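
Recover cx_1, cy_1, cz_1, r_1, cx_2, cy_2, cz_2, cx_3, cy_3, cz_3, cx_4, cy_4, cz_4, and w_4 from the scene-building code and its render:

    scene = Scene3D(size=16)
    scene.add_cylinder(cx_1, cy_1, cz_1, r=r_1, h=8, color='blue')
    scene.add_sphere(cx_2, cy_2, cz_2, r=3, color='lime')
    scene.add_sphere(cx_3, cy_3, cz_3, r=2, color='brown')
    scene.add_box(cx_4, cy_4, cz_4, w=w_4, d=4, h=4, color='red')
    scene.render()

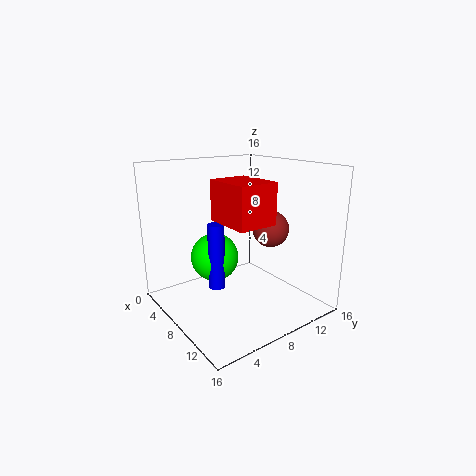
cx_1 = 5; cy_1 = 7; cz_1 = 1; r_1 = 1; cx_2 = 3; cy_2 = 8; cz_2 = 4; cx_3 = 10; cy_3 = 11; cz_3 = 9; cx_4 = 9; cy_4 = 4; cz_4 = 11; w_4 = 5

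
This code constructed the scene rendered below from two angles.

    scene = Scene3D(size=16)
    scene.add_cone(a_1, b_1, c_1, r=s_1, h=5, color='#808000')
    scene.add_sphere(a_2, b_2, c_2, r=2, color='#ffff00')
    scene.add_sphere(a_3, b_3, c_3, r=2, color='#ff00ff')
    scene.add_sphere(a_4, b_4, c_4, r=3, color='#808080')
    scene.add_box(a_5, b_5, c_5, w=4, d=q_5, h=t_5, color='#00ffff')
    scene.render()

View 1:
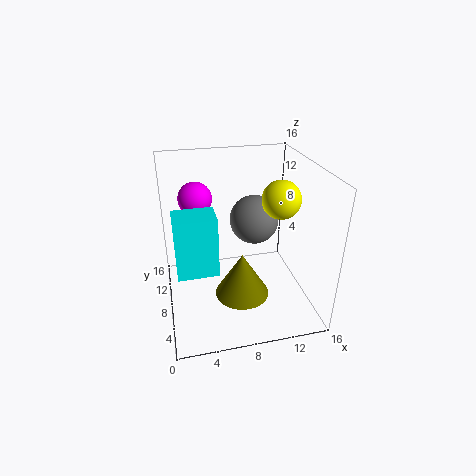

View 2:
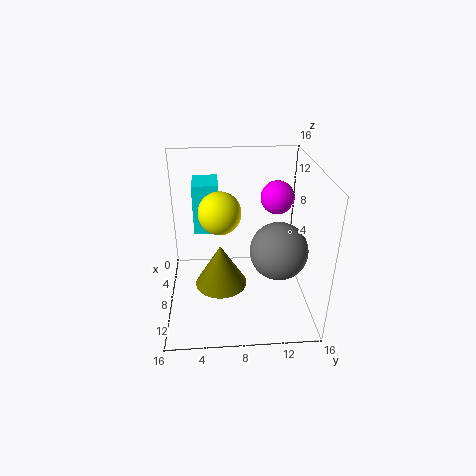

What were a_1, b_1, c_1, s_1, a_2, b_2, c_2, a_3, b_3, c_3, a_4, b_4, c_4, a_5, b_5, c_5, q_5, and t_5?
a_1 = 8; b_1 = 6; c_1 = 2; s_1 = 3; a_2 = 12; b_2 = 6; c_2 = 13; a_3 = 4; b_3 = 13; c_3 = 11; a_4 = 11; b_4 = 12; c_4 = 8; a_5 = 1; b_5 = 3; c_5 = 7; q_5 = 3; t_5 = 6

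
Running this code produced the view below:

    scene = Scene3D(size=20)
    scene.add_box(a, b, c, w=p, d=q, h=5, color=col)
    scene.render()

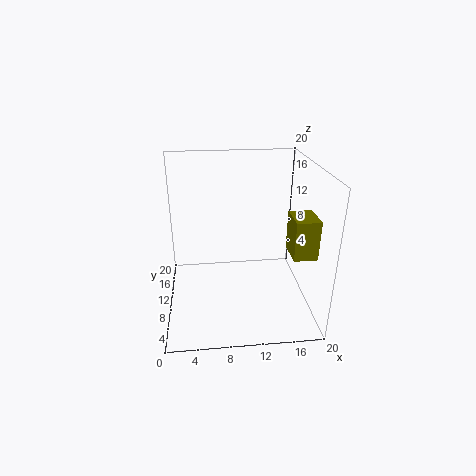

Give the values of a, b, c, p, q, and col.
a = 16; b = 3; c = 10; p = 3; q = 4; col = 'olive'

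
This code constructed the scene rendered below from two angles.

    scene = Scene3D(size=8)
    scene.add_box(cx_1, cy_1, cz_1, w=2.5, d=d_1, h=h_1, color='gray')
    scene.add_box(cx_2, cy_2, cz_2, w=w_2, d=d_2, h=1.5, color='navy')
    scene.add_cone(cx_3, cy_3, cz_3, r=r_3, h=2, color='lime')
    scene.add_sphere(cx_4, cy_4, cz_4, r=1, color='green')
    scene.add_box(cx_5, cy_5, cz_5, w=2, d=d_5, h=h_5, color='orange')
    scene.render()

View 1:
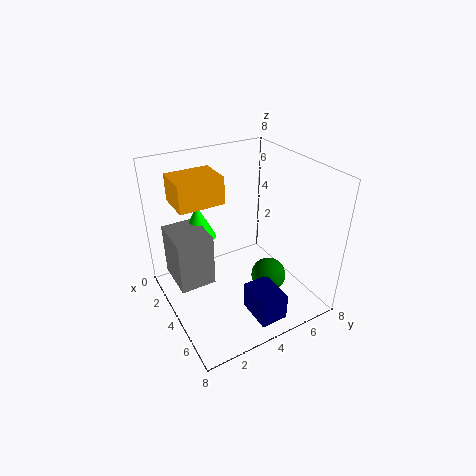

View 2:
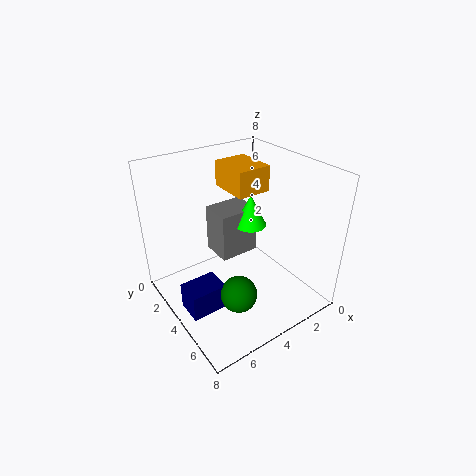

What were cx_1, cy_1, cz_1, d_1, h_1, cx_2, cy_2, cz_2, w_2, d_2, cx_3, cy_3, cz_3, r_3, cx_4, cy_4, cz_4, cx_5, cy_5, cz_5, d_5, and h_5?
cx_1 = 1.5, cy_1 = 0.5, cz_1 = 1.5, d_1 = 2, h_1 = 3, cx_2 = 5.5, cy_2 = 3.5, cz_2 = 0.5, w_2 = 2, d_2 = 1.5, cx_3 = 2, cy_3 = 2.5, cz_3 = 3.5, r_3 = 1, cx_4 = 5, cy_4 = 5.5, cz_4 = 1.5, cx_5 = 1.5, cy_5 = 1, cz_5 = 6, d_5 = 2.5, h_5 = 1.5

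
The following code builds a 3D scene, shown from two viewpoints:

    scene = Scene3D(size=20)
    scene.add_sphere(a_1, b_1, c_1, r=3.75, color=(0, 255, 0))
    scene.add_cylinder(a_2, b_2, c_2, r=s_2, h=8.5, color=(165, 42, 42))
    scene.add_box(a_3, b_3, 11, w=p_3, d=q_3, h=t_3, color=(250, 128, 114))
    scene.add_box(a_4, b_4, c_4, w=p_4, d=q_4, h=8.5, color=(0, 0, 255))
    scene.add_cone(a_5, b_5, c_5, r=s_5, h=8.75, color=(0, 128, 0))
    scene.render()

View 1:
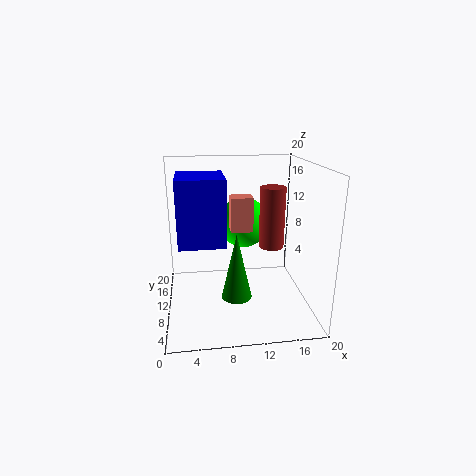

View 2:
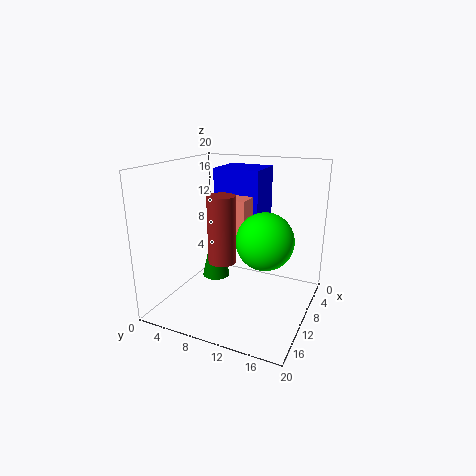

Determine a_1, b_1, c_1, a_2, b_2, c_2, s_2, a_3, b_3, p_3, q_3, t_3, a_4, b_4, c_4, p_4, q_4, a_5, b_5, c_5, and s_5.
a_1 = 11.5, b_1 = 14.5, c_1 = 10.75, a_2 = 14.75, b_2 = 10, c_2 = 8.5, s_2 = 1.75, a_3 = 9, b_3 = 9.25, p_3 = 3, q_3 = 2.5, t_3 = 4.75, a_4 = 2, b_4 = 5.25, c_4 = 10.5, p_4 = 6, q_4 = 6.75, a_5 = 9.25, b_5 = 6, c_5 = 3.25, s_5 = 2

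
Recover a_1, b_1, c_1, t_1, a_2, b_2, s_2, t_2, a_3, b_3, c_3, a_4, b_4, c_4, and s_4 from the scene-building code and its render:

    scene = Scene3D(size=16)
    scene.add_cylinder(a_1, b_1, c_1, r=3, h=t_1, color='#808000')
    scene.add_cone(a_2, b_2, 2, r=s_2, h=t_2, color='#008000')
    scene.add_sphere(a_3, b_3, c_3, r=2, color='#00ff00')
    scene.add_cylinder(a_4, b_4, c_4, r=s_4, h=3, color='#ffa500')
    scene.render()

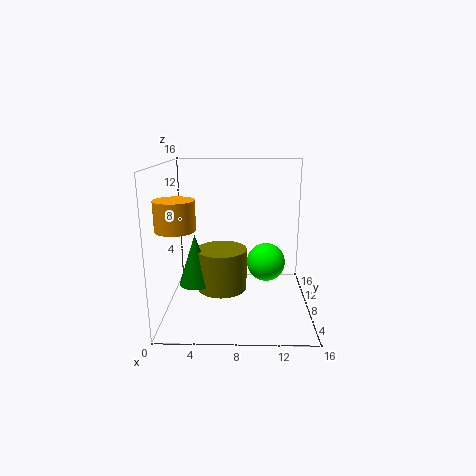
a_1 = 6, b_1 = 10, c_1 = 1, t_1 = 5, a_2 = 3, b_2 = 9, s_2 = 2, t_2 = 6, a_3 = 11, b_3 = 6, c_3 = 6, a_4 = 2, b_4 = 4, c_4 = 10, s_4 = 2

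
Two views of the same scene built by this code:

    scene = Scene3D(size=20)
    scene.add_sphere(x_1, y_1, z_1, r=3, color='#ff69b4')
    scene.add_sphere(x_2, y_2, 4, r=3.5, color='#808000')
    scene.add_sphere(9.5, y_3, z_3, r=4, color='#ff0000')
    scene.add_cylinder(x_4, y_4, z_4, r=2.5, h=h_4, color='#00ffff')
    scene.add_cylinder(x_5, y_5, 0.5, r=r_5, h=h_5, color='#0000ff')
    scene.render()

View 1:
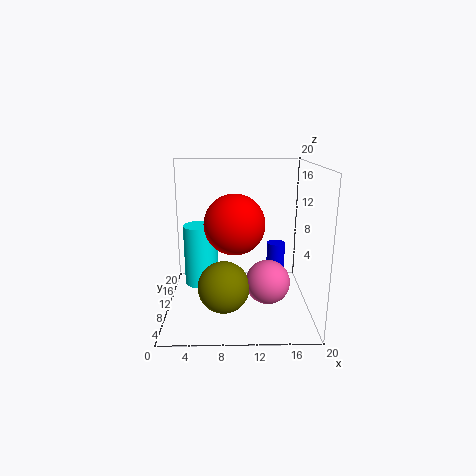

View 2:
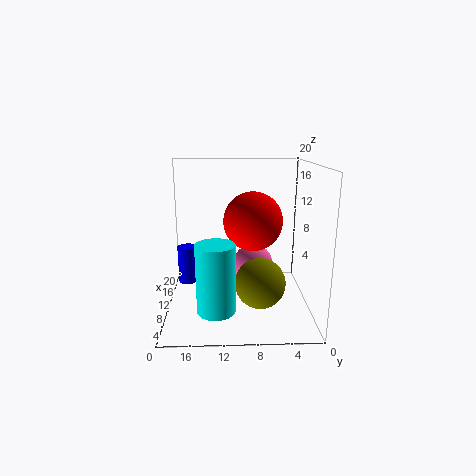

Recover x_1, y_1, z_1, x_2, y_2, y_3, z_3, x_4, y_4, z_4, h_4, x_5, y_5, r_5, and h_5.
x_1 = 14
y_1 = 7.5
z_1 = 4.5
x_2 = 8
y_2 = 7
y_3 = 8
z_3 = 12.5
x_4 = 4.5
y_4 = 13
z_4 = 2
h_4 = 9
x_5 = 16.5
y_5 = 18
r_5 = 1.5
h_5 = 6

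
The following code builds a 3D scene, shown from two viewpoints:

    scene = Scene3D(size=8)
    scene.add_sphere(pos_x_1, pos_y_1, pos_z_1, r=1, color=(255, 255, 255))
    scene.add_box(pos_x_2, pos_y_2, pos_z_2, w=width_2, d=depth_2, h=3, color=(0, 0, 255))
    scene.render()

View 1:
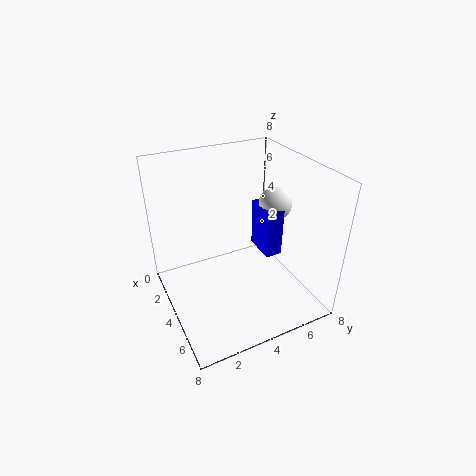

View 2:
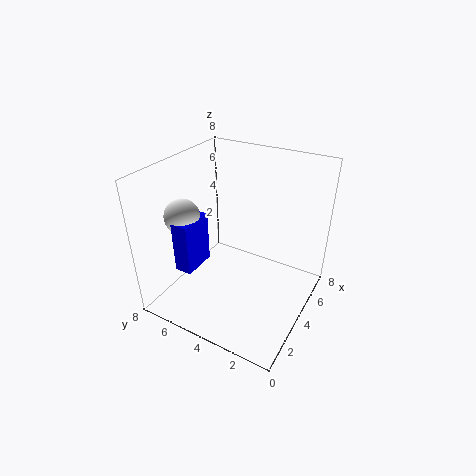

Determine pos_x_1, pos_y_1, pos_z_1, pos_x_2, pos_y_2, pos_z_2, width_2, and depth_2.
pos_x_1 = 3
pos_y_1 = 7
pos_z_1 = 5
pos_x_2 = 2
pos_y_2 = 6
pos_z_2 = 2
width_2 = 2
depth_2 = 1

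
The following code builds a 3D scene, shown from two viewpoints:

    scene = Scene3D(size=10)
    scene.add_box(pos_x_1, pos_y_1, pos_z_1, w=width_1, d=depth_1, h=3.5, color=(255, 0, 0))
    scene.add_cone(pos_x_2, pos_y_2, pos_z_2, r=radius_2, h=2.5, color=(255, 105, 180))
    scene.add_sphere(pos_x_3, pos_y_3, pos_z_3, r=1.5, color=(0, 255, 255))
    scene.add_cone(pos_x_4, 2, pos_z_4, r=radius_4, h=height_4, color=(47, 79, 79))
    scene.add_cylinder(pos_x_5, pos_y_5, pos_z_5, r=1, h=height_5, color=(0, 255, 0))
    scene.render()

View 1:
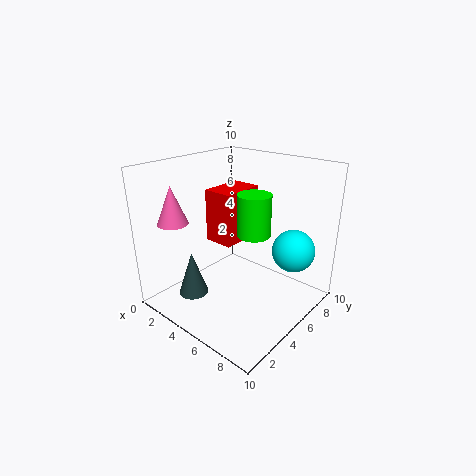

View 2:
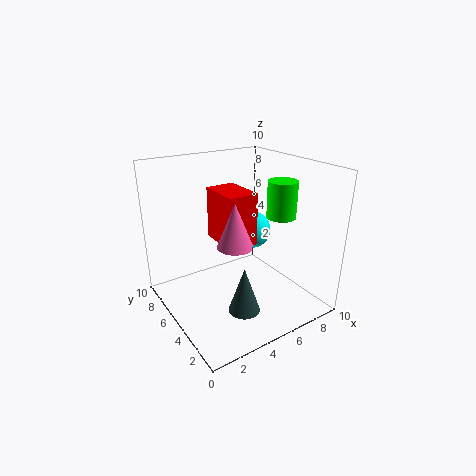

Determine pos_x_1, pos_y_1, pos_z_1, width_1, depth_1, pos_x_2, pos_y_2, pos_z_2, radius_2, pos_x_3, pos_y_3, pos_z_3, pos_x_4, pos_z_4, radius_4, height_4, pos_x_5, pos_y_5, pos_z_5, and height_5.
pos_x_1 = 3.5; pos_y_1 = 3.5; pos_z_1 = 5; width_1 = 2; depth_1 = 3; pos_x_2 = 2.5; pos_y_2 = 1.5; pos_z_2 = 6.5; radius_2 = 1; pos_x_3 = 8; pos_y_3 = 7.5; pos_z_3 = 4; pos_x_4 = 3.5; pos_z_4 = 1.5; radius_4 = 1; height_4 = 3; pos_x_5 = 7.5; pos_y_5 = 3.5; pos_z_5 = 6.5; height_5 = 2.5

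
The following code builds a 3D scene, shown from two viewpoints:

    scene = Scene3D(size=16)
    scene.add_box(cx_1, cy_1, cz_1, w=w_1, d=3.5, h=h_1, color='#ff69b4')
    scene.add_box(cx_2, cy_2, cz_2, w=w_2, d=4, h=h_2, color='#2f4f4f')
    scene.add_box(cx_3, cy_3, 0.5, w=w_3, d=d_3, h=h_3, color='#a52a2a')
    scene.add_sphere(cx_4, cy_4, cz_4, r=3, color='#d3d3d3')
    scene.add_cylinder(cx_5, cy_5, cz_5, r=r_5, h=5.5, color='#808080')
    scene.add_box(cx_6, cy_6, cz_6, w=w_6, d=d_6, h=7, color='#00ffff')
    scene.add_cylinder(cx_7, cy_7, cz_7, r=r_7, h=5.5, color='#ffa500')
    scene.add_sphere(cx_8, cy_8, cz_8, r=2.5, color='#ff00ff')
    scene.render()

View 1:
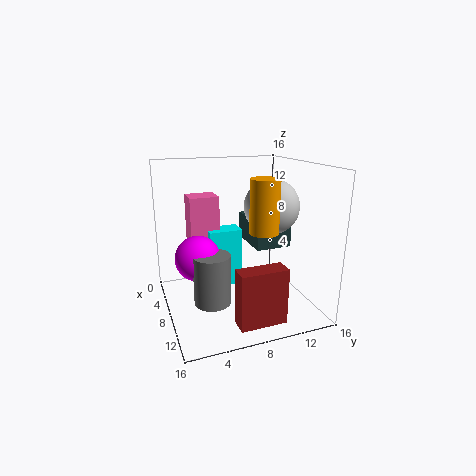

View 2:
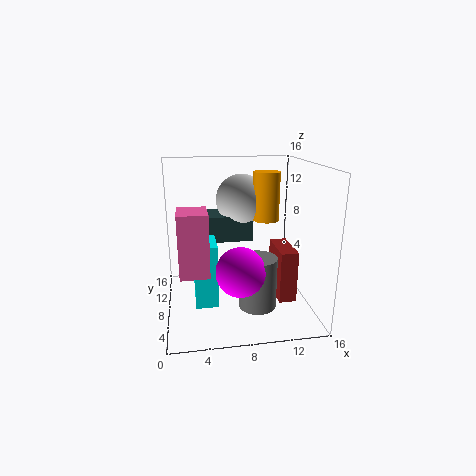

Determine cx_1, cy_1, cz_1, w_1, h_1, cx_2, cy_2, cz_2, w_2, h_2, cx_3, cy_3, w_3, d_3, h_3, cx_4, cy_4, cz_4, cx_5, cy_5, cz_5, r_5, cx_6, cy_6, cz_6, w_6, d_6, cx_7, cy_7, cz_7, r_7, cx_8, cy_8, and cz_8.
cx_1 = 1.5
cy_1 = 3.5
cz_1 = 5.5
w_1 = 3
h_1 = 6.5
cx_2 = 4.5
cy_2 = 9.5
cz_2 = 7
w_2 = 5.5
h_2 = 3
cx_3 = 12.5
cy_3 = 6
w_3 = 2
d_3 = 5
h_3 = 6
cx_4 = 9
cy_4 = 11.5
cz_4 = 11.5
cx_5 = 9.5
cy_5 = 4.5
cz_5 = 1.5
r_5 = 2
cx_6 = 3
cy_6 = 5.5
cz_6 = 1
w_6 = 2.5
d_6 = 4
cx_7 = 11.5
cy_7 = 9.5
cz_7 = 9.5
r_7 = 1.5
cx_8 = 7.5
cy_8 = 3.5
cz_8 = 6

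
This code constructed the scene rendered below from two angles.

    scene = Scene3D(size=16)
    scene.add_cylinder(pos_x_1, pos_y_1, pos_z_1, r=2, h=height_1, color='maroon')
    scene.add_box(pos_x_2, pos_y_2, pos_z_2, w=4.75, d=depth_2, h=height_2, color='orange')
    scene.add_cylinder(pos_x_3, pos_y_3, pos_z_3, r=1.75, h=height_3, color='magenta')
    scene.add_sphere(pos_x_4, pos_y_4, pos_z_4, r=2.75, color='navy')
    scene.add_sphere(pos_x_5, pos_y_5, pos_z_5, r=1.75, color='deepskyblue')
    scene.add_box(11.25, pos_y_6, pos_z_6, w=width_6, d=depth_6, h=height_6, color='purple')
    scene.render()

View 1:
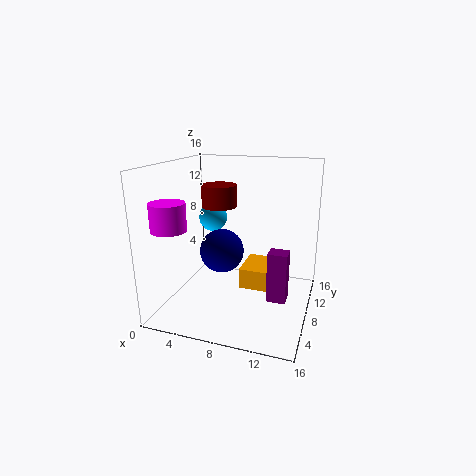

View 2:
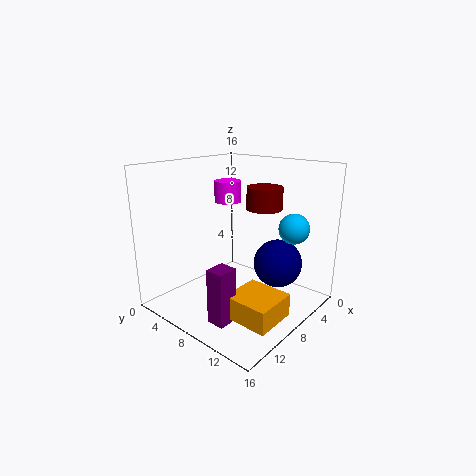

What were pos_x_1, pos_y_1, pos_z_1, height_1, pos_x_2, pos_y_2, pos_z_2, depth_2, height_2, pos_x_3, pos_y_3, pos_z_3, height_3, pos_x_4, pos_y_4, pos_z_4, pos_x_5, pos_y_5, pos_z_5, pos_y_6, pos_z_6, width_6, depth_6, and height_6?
pos_x_1 = 5.25, pos_y_1 = 9.5, pos_z_1 = 11, height_1 = 2.5, pos_x_2 = 7.5, pos_y_2 = 9.75, pos_z_2 = 0.75, depth_2 = 5, height_2 = 2.5, pos_x_3 = 3, pos_y_3 = 2, pos_z_3 = 10.25, height_3 = 2.75, pos_x_4 = 4.75, pos_y_4 = 11.25, pos_z_4 = 4.75, pos_x_5 = 3.25, pos_y_5 = 12.25, pos_z_5 = 8.75, pos_y_6 = 8.5, pos_z_6 = 0.25, width_6 = 2.25, depth_6 = 2, height_6 = 6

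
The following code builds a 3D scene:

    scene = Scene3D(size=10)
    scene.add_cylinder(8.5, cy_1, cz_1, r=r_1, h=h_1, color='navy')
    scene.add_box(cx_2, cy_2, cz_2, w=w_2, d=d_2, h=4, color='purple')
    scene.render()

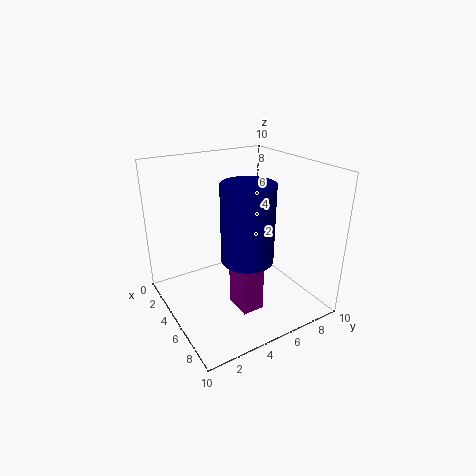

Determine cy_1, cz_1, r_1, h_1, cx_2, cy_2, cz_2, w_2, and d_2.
cy_1 = 3.5, cz_1 = 5.5, r_1 = 1.5, h_1 = 4.5, cx_2 = 5.5, cy_2 = 4, cz_2 = 0.5, w_2 = 2, d_2 = 1.5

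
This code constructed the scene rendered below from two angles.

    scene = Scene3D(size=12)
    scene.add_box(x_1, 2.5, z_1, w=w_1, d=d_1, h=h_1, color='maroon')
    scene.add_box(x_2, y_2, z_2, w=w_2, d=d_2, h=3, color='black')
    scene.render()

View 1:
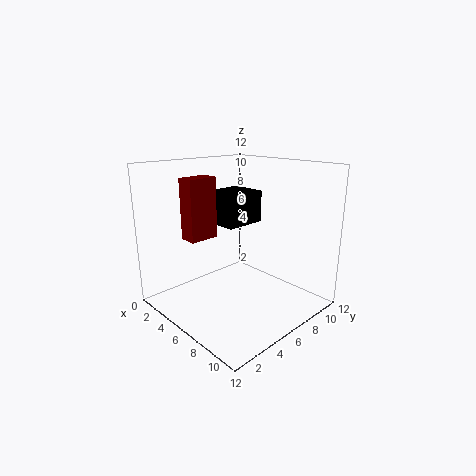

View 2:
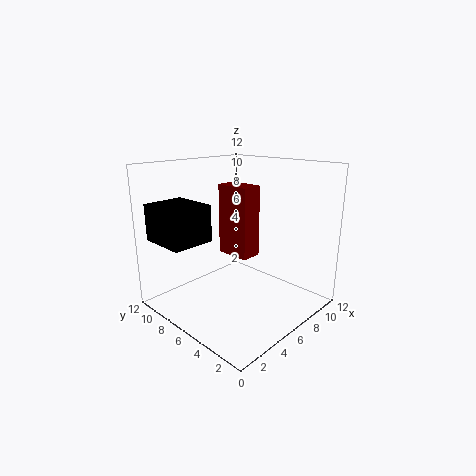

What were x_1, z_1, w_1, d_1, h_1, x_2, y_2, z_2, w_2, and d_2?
x_1 = 3
z_1 = 6
w_1 = 1.5
d_1 = 2.5
h_1 = 5
x_2 = 0.5
y_2 = 7
z_2 = 6
w_2 = 3.5
d_2 = 4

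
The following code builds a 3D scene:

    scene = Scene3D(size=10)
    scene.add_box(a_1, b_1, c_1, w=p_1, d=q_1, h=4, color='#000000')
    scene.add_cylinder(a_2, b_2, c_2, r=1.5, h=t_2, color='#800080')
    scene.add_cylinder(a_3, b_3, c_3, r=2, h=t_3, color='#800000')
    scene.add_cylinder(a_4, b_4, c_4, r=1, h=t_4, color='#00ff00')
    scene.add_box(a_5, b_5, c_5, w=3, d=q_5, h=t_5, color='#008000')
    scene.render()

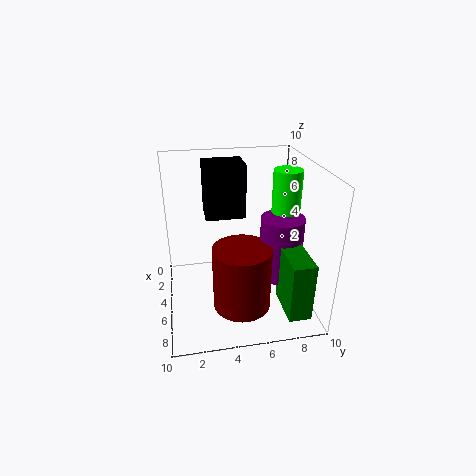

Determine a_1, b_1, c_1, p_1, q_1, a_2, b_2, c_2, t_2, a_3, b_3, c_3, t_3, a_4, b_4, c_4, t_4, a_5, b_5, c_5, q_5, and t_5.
a_1 = 0.5
b_1 = 3
c_1 = 5.5
p_1 = 2.5
q_1 = 3
a_2 = 5.5
b_2 = 8
c_2 = 2
t_2 = 4.5
a_3 = 6.5
b_3 = 5
c_3 = 0.5
t_3 = 4.5
a_4 = 4.5
b_4 = 8.5
c_4 = 6
t_4 = 3.5
a_5 = 6.5
b_5 = 7.5
c_5 = 1
q_5 = 1.5
t_5 = 4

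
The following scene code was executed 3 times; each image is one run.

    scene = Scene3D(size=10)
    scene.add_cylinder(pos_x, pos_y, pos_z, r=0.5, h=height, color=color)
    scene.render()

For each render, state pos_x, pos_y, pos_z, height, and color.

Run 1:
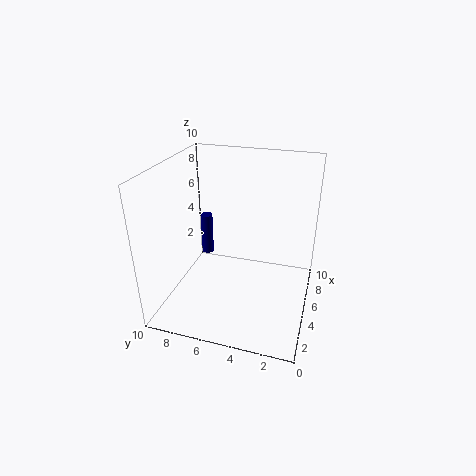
pos_x = 9; pos_y = 9; pos_z = 1; height = 3.5; color = 'navy'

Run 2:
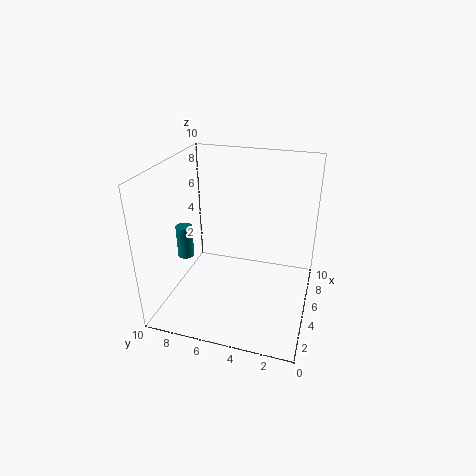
pos_x = 2; pos_y = 7.5; pos_z = 5; height = 2; color = 'teal'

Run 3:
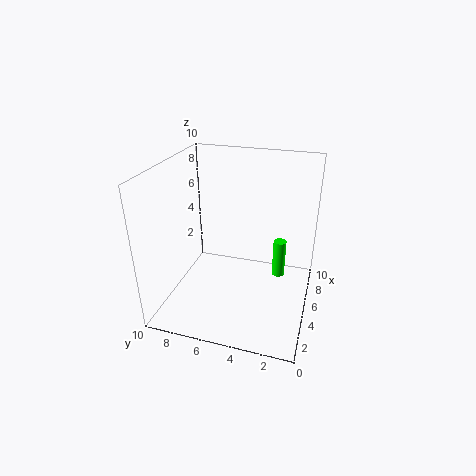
pos_x = 8; pos_y = 2.5; pos_z = 0.5; height = 3; color = 'lime'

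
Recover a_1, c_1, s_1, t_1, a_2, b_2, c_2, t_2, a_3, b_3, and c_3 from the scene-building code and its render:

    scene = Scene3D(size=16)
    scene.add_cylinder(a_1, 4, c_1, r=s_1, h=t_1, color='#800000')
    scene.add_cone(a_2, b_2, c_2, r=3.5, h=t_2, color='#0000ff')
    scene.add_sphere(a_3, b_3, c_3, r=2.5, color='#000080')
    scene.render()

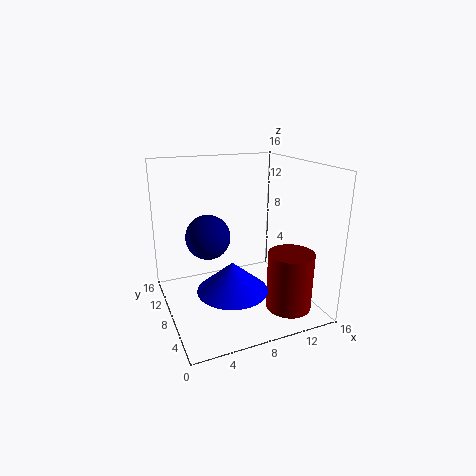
a_1 = 12.5
c_1 = 0.5
s_1 = 2.5
t_1 = 6.5
a_2 = 5.5
b_2 = 3.5
c_2 = 4.5
t_2 = 3
a_3 = 5
b_3 = 9.5
c_3 = 8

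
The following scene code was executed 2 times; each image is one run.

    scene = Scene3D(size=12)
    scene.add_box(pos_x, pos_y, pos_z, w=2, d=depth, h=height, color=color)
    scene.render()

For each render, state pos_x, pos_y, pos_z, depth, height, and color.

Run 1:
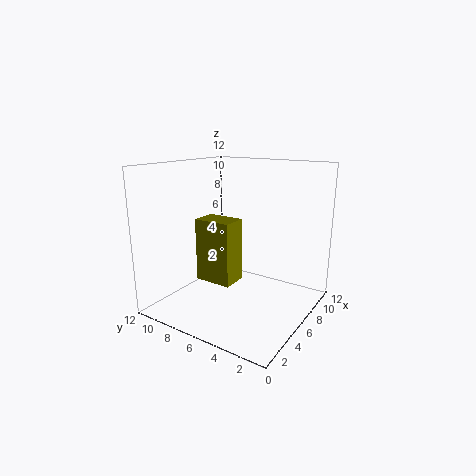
pos_x = 3, pos_y = 5, pos_z = 3, depth = 3, height = 5, color = 'olive'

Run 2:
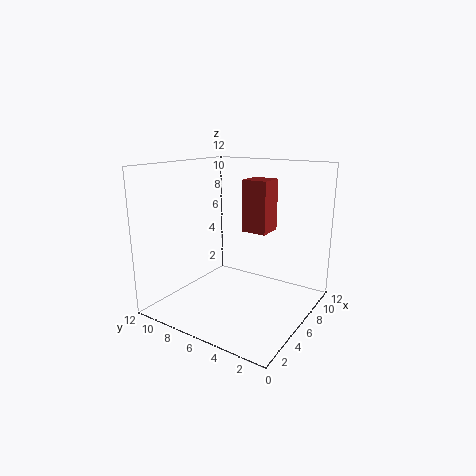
pos_x = 5, pos_y = 3, pos_z = 7, depth = 2, height = 4, color = 'brown'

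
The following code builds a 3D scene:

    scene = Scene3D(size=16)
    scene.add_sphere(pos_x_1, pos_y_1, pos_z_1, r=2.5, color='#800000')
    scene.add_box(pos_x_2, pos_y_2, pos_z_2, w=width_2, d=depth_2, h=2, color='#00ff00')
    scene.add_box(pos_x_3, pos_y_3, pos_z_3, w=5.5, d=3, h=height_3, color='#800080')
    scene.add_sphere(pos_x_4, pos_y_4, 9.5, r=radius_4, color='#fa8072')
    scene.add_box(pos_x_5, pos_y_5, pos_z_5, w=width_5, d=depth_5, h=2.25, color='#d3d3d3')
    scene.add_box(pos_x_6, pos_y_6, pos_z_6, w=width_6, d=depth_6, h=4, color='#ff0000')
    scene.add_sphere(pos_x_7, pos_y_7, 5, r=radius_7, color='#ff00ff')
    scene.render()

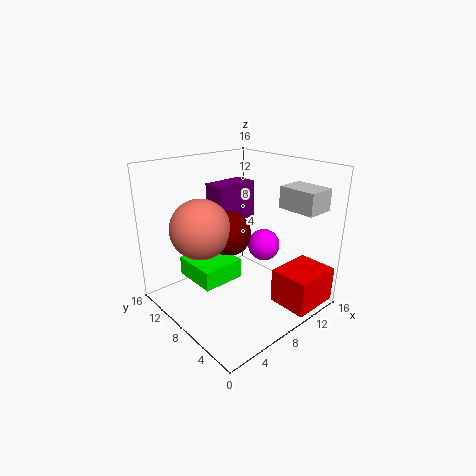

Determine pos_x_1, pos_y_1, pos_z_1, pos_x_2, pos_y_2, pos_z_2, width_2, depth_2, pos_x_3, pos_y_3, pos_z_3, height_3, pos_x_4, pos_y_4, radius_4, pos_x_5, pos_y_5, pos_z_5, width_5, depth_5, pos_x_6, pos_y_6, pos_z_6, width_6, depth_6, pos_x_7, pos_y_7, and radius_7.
pos_x_1 = 7.25; pos_y_1 = 8.75; pos_z_1 = 8.5; pos_x_2 = 2; pos_y_2 = 5.75; pos_z_2 = 4.75; width_2 = 4.5; depth_2 = 4.75; pos_x_3 = 9.25; pos_y_3 = 12.5; pos_z_3 = 7.75; height_3 = 4.75; pos_x_4 = 4.25; pos_y_4 = 9.75; radius_4 = 3.25; pos_x_5 = 10.25; pos_y_5 = 0.25; pos_z_5 = 12; width_5 = 3; depth_5 = 4; pos_x_6 = 10.25; pos_y_6 = 0.25; pos_z_6 = 0.5; width_6 = 5.5; depth_6 = 4.5; pos_x_7 = 13.5; pos_y_7 = 9.25; radius_7 = 2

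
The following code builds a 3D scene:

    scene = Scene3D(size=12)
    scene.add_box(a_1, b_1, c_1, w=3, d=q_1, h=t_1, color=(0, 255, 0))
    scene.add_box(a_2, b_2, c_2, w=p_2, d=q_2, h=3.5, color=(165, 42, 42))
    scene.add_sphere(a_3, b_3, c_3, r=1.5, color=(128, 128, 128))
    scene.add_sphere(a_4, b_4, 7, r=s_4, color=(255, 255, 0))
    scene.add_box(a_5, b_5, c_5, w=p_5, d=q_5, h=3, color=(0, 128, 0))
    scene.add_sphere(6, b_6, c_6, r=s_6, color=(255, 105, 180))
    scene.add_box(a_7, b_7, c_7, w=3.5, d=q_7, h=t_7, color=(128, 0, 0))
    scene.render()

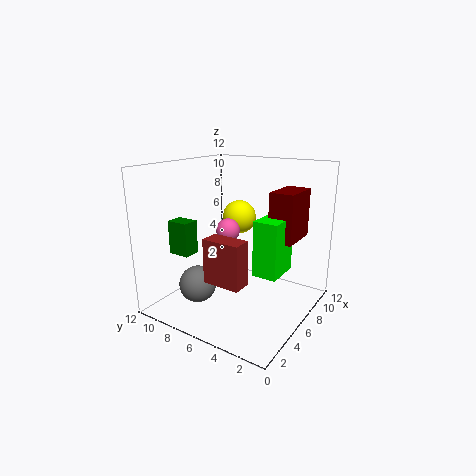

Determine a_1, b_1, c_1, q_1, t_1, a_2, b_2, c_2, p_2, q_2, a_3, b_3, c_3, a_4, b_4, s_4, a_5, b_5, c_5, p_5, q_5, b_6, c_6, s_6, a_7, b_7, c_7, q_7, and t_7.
a_1 = 5; b_1 = 2; c_1 = 3.5; q_1 = 2; t_1 = 4.5; a_2 = 2; b_2 = 3.5; c_2 = 3.5; p_2 = 1.5; q_2 = 3; a_3 = 3; b_3 = 8; c_3 = 2.5; a_4 = 8.5; b_4 = 7.5; s_4 = 1.5; a_5 = 4; b_5 = 10; c_5 = 4; p_5 = 1.5; q_5 = 2; b_6 = 7; c_6 = 6.5; s_6 = 1; a_7 = 6.5; b_7 = 1.5; c_7 = 6; q_7 = 2; t_7 = 4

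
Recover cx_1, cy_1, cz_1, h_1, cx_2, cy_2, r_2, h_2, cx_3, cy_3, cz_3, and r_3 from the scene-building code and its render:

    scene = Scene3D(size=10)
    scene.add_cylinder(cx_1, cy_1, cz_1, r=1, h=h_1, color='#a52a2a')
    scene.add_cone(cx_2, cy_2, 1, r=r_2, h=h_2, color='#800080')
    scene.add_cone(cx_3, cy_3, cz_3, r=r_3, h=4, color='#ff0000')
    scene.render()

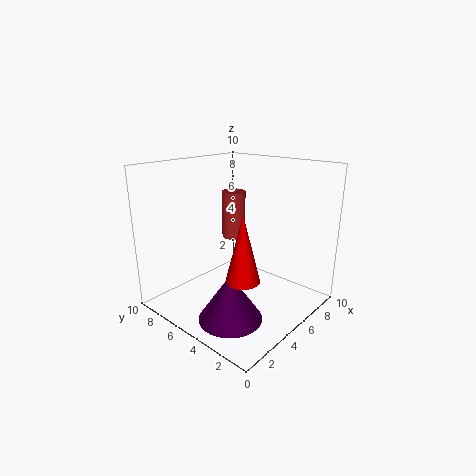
cx_1 = 9
cy_1 = 9
cz_1 = 3
h_1 = 4
cx_2 = 2
cy_2 = 3
r_2 = 2
h_2 = 3
cx_3 = 2
cy_3 = 2
cz_3 = 4
r_3 = 1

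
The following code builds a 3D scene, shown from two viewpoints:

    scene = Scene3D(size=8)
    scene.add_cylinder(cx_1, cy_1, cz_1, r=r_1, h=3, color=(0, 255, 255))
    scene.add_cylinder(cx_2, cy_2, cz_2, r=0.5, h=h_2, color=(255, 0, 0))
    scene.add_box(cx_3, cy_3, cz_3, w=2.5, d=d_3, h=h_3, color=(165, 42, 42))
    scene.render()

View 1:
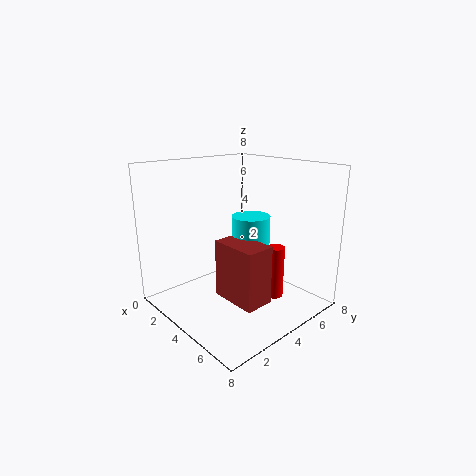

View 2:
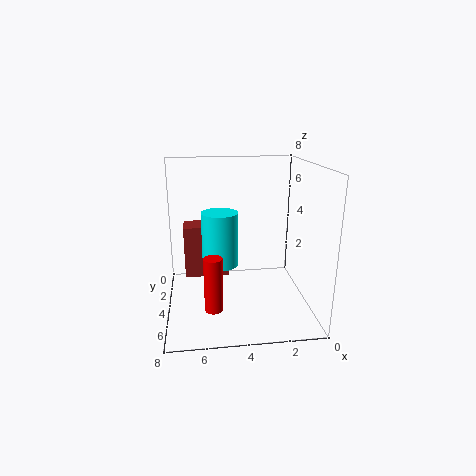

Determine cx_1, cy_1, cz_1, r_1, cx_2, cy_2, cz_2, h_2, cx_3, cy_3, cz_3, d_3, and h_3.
cx_1 = 5; cy_1 = 4; cz_1 = 2.5; r_1 = 1; cx_2 = 5.5; cy_2 = 5.5; cz_2 = 0.5; h_2 = 3; cx_3 = 4.5; cy_3 = 2; cz_3 = 1.5; d_3 = 1.5; h_3 = 3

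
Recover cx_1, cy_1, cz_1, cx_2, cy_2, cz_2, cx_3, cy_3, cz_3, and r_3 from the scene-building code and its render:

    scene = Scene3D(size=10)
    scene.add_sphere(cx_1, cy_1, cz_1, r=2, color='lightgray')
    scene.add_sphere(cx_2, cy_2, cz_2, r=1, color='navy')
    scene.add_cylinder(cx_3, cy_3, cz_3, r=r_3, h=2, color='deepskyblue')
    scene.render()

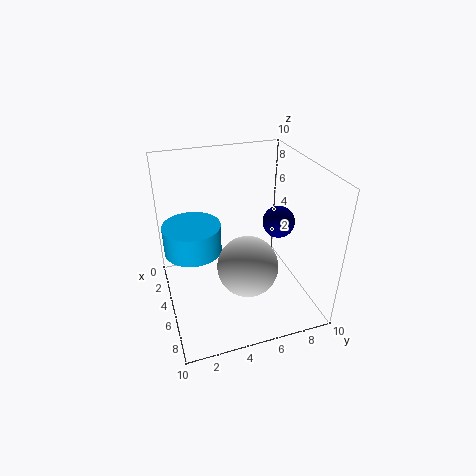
cx_1 = 7; cy_1 = 5; cz_1 = 4; cx_2 = 7; cy_2 = 7; cz_2 = 7; cx_3 = 4; cy_3 = 2; cz_3 = 4; r_3 = 2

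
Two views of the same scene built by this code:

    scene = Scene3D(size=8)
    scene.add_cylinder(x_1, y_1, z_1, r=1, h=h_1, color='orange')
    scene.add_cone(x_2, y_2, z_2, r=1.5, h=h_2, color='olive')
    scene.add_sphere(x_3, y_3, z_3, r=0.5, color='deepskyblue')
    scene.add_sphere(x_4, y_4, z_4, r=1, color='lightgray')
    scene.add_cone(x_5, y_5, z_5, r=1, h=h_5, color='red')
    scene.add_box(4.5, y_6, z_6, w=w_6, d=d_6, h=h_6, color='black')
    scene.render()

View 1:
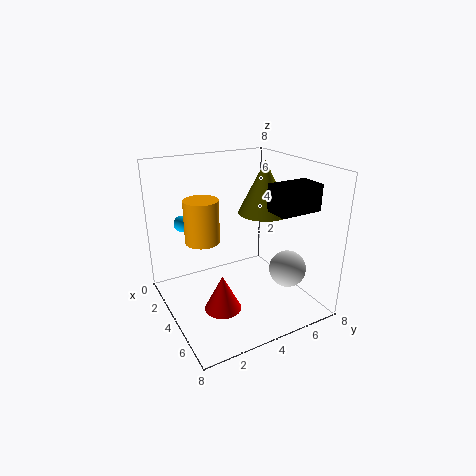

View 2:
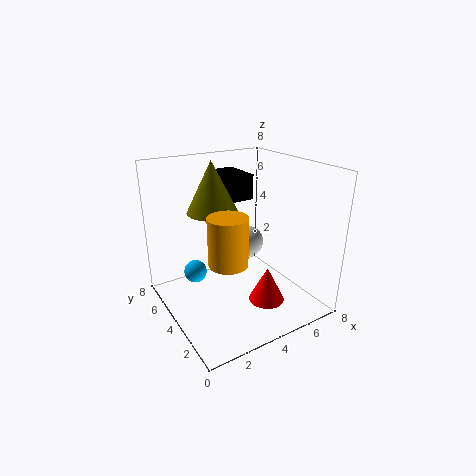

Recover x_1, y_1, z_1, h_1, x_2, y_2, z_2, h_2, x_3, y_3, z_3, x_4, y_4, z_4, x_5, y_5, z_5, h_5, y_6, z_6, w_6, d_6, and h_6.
x_1 = 2.5, y_1 = 2.5, z_1 = 3.5, h_1 = 2.5, x_2 = 3.5, y_2 = 6, z_2 = 5, h_2 = 3, x_3 = 0.5, y_3 = 2, z_3 = 4, x_4 = 6, y_4 = 6, z_4 = 2.5, x_5 = 5, y_5 = 2.5, z_5 = 0.5, h_5 = 2, y_6 = 5.5, z_6 = 5.5, w_6 = 1.5, d_6 = 2.5, h_6 = 1.5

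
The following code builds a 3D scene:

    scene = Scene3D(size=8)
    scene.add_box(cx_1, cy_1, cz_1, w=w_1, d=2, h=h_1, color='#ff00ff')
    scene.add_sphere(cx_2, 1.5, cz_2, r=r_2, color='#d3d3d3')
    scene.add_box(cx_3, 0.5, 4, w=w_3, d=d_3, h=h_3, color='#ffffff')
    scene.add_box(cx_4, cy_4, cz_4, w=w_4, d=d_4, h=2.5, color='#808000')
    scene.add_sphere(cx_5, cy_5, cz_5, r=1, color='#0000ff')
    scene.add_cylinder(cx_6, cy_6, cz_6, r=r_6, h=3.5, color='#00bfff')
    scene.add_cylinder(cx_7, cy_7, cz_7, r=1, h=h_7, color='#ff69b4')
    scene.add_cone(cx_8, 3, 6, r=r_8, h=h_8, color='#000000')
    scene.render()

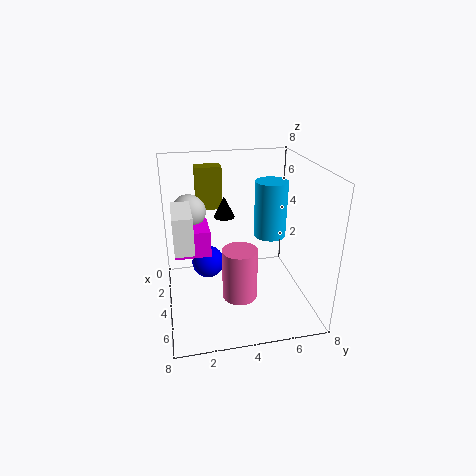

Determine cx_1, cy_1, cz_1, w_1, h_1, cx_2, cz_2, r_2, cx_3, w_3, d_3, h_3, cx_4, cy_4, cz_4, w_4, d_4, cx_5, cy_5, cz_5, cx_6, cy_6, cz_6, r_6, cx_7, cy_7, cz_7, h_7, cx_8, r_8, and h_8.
cx_1 = 2
cy_1 = 0.5
cz_1 = 3
w_1 = 2
h_1 = 1.5
cx_2 = 2
cz_2 = 5
r_2 = 1
cx_3 = 3
w_3 = 2.5
d_3 = 1
h_3 = 2
cx_4 = 1
cy_4 = 2
cz_4 = 5
w_4 = 1
d_4 = 1.5
cx_5 = 2
cy_5 = 2.5
cz_5 = 1.5
cx_6 = 2
cy_6 = 6.5
cz_6 = 3
r_6 = 1
cx_7 = 4.5
cy_7 = 4
cz_7 = 0.5
h_7 = 3
cx_8 = 5.5
r_8 = 0.5
h_8 = 1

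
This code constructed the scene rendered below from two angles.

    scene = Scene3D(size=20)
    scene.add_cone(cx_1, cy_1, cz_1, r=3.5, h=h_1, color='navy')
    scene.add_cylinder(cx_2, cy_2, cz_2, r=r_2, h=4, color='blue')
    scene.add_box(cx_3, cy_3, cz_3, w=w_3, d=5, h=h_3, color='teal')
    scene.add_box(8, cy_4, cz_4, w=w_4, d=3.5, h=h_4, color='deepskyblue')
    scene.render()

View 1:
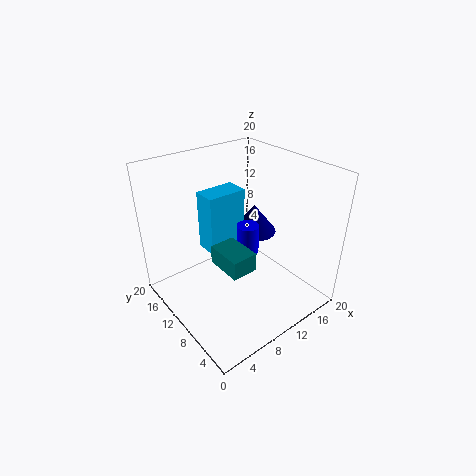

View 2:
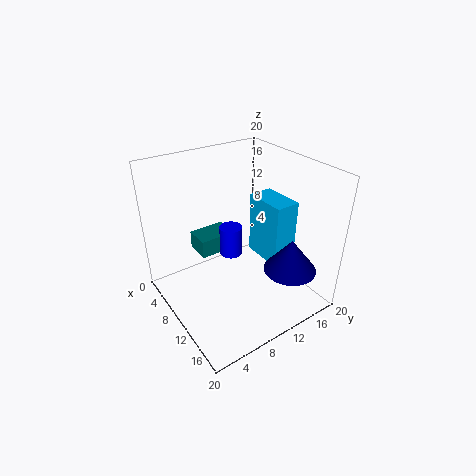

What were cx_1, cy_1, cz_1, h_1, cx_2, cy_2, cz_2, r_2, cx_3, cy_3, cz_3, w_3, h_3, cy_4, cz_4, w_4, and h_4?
cx_1 = 16.5
cy_1 = 14
cz_1 = 7
h_1 = 4.5
cx_2 = 10.5
cy_2 = 8.5
cz_2 = 8.5
r_2 = 1.5
cx_3 = 5.5
cy_3 = 5
cz_3 = 8
w_3 = 3.5
h_3 = 2.5
cy_4 = 13.5
cz_4 = 6
w_4 = 6
h_4 = 9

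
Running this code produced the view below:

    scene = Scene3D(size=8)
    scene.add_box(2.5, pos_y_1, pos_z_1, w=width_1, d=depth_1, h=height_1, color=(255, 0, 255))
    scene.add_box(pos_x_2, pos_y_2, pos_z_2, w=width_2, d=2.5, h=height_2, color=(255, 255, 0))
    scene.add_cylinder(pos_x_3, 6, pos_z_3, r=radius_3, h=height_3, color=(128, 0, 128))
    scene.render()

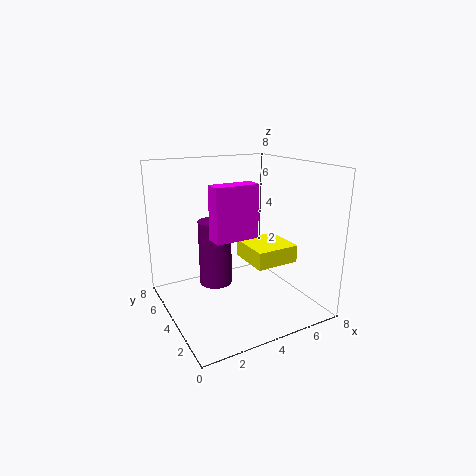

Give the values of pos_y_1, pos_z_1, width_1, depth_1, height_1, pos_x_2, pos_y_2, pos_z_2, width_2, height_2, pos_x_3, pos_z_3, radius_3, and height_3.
pos_y_1 = 3.5
pos_z_1 = 4
width_1 = 2.5
depth_1 = 1
height_1 = 3
pos_x_2 = 4.5
pos_y_2 = 2.5
pos_z_2 = 2.5
width_2 = 2.5
height_2 = 1
pos_x_3 = 3.5
pos_z_3 = 0.5
radius_3 = 1
height_3 = 4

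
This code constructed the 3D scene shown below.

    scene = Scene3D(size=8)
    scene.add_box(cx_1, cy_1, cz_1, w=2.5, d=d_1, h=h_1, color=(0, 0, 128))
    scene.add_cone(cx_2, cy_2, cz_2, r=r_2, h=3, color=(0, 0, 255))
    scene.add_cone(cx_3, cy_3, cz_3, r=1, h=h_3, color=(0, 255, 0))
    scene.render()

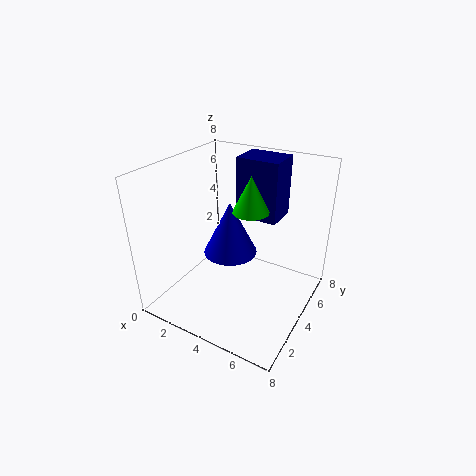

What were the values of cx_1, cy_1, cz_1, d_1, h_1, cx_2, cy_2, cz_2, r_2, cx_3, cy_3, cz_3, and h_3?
cx_1 = 3; cy_1 = 5.5; cz_1 = 4.5; d_1 = 2; h_1 = 3.5; cx_2 = 3.5; cy_2 = 4; cz_2 = 3; r_2 = 1.5; cx_3 = 4.5; cy_3 = 4.5; cz_3 = 5.5; h_3 = 2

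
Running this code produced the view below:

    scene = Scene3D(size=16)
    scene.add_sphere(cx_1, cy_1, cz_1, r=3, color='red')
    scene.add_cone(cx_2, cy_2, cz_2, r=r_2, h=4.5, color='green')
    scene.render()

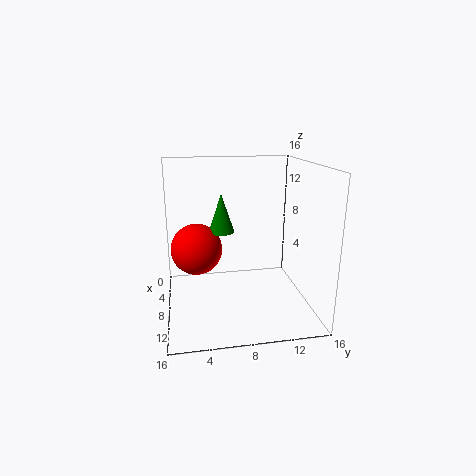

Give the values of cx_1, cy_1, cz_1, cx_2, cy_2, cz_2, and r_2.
cx_1 = 5.5, cy_1 = 3.5, cz_1 = 6, cx_2 = 5.5, cy_2 = 6.5, cz_2 = 8, r_2 = 1.5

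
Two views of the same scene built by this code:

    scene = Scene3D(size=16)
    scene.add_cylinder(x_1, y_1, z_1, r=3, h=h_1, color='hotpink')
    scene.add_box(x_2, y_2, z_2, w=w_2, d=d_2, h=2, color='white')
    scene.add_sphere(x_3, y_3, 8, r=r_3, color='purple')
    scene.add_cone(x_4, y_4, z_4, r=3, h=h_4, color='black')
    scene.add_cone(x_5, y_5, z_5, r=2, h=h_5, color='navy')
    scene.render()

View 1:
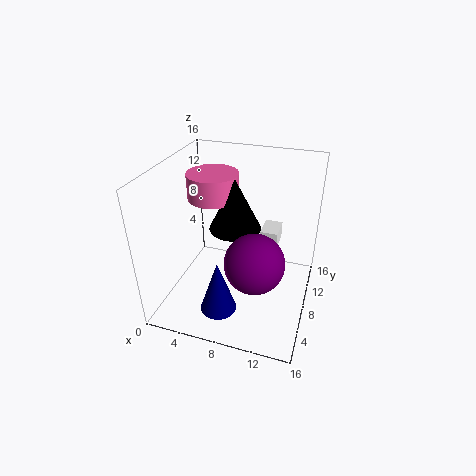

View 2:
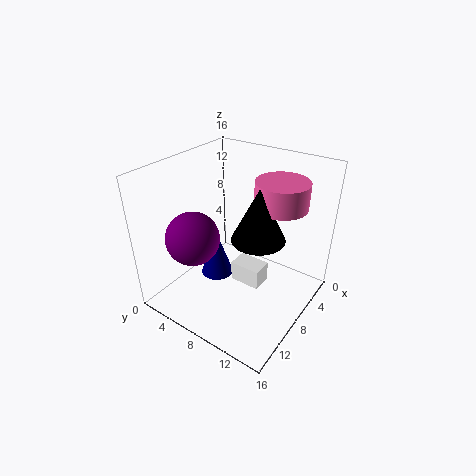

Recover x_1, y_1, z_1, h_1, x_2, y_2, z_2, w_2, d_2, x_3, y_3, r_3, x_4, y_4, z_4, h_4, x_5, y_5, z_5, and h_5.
x_1 = 4; y_1 = 11; z_1 = 11; h_1 = 3; x_2 = 10; y_2 = 10; z_2 = 6; w_2 = 2; d_2 = 3; x_3 = 11; y_3 = 4; r_3 = 3; x_4 = 7; y_4 = 10; z_4 = 8; h_4 = 6; x_5 = 7; y_5 = 4; z_5 = 1; h_5 = 6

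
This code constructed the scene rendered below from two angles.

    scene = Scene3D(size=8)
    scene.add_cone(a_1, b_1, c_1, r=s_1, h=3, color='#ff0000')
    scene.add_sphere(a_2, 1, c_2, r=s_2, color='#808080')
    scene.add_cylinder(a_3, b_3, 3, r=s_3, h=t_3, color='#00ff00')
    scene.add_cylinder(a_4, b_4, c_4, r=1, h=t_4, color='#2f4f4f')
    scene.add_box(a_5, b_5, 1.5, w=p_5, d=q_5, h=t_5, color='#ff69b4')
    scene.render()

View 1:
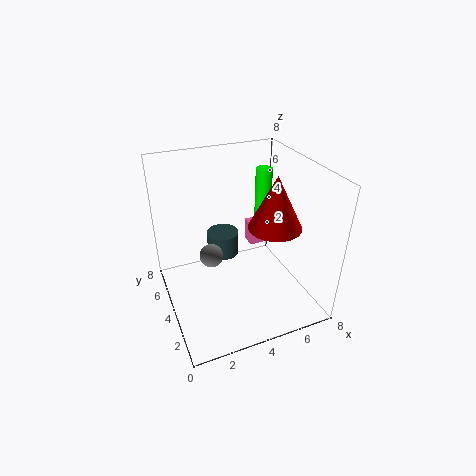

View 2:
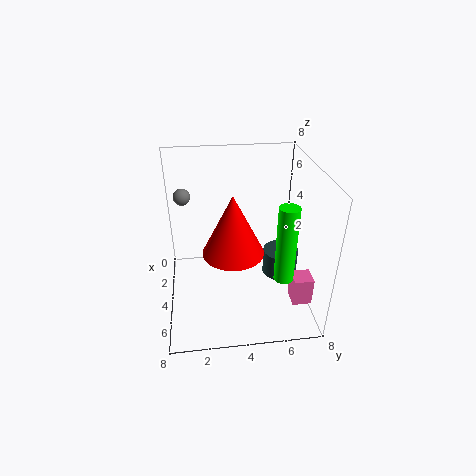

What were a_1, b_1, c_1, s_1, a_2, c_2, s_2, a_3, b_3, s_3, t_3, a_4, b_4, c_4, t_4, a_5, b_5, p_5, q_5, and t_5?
a_1 = 6
b_1 = 3.5
c_1 = 4.5
s_1 = 1.5
a_2 = 1.5
c_2 = 5.5
s_2 = 0.5
a_3 = 6.5
b_3 = 6
s_3 = 0.5
t_3 = 4
a_4 = 4
b_4 = 6.5
c_4 = 1.5
t_4 = 1.5
a_5 = 6
b_5 = 6.5
p_5 = 1
q_5 = 1
t_5 = 1.5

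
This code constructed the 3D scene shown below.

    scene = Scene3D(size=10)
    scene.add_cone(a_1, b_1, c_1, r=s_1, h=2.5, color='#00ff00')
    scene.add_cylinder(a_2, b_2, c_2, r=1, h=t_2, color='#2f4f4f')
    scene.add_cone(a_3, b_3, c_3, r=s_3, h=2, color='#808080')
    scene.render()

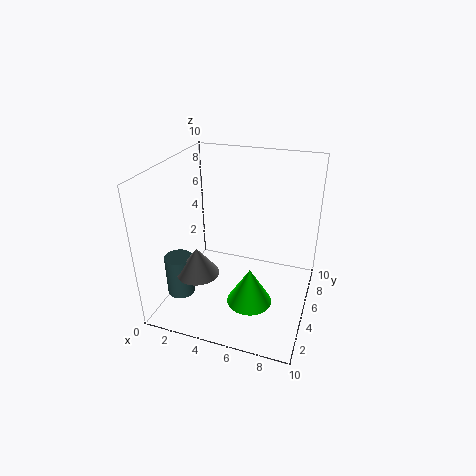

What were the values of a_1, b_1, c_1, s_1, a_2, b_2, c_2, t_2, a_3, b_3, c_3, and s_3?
a_1 = 6.5
b_1 = 3
c_1 = 1.5
s_1 = 1.5
a_2 = 1
b_2 = 3.5
c_2 = 0.5
t_2 = 3
a_3 = 2.5
b_3 = 3.5
c_3 = 2.5
s_3 = 1.5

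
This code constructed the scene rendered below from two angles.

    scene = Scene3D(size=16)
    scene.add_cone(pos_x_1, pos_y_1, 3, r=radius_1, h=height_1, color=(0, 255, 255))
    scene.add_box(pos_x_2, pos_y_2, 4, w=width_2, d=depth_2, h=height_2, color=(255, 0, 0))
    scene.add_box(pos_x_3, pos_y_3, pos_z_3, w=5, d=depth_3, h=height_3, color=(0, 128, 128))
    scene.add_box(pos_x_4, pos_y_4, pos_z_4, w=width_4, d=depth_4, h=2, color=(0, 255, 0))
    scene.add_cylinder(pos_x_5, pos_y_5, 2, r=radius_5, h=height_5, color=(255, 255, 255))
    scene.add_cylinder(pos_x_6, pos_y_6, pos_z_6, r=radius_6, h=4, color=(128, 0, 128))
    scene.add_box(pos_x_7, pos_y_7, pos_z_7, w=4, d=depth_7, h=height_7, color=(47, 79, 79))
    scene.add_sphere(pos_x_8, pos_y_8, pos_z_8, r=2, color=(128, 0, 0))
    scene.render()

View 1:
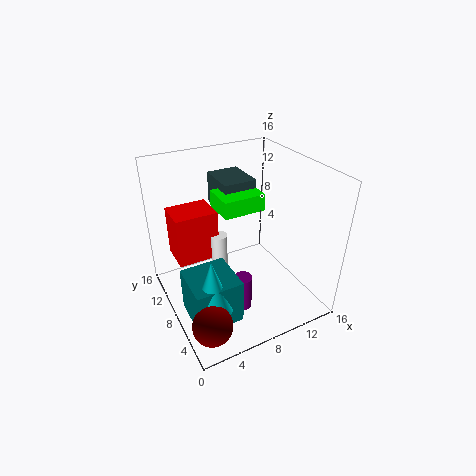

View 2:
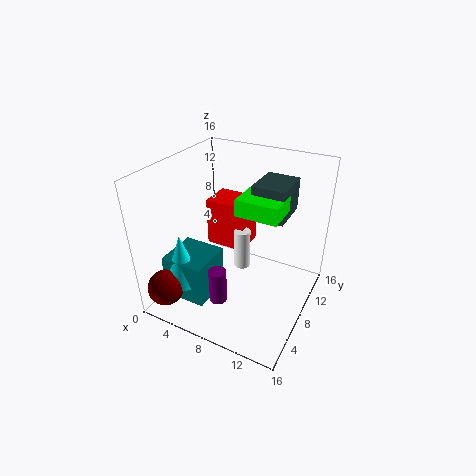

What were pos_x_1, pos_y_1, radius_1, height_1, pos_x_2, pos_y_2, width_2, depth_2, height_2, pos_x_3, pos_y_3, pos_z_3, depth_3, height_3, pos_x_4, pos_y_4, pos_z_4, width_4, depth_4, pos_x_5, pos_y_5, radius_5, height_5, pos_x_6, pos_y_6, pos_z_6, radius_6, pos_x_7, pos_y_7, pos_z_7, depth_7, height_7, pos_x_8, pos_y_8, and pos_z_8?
pos_x_1 = 3; pos_y_1 = 4; radius_1 = 2; height_1 = 6; pos_x_2 = 2; pos_y_2 = 11; width_2 = 5; depth_2 = 4; height_2 = 6; pos_x_3 = 1; pos_y_3 = 3; pos_z_3 = 1; depth_3 = 5; height_3 = 5; pos_x_4 = 7; pos_y_4 = 9; pos_z_4 = 10; width_4 = 5; depth_4 = 4; pos_x_5 = 7; pos_y_5 = 11; radius_5 = 1; height_5 = 5; pos_x_6 = 7; pos_y_6 = 5; pos_z_6 = 1; radius_6 = 1; pos_x_7 = 8; pos_y_7 = 11; pos_z_7 = 9; depth_7 = 5; height_7 = 4; pos_x_8 = 2; pos_y_8 = 2; pos_z_8 = 3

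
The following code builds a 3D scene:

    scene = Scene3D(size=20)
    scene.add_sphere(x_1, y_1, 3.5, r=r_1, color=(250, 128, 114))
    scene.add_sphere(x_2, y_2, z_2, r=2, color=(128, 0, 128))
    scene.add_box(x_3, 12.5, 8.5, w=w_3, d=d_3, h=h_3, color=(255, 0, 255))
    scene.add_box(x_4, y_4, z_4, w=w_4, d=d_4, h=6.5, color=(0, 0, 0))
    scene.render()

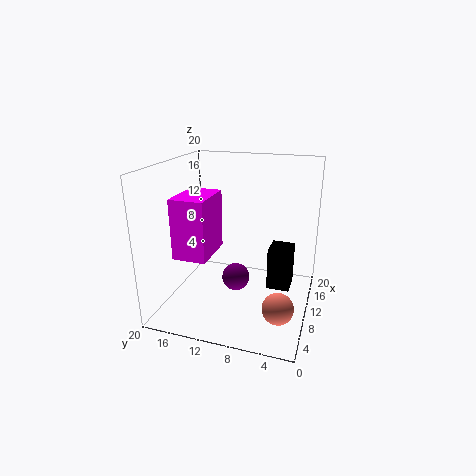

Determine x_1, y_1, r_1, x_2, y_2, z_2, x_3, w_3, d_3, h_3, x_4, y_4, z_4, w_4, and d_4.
x_1 = 4.5, y_1 = 3, r_1 = 2, x_2 = 10.5, y_2 = 10.5, z_2 = 3.5, x_3 = 4, w_3 = 6.5, d_3 = 4.5, h_3 = 8, x_4 = 13.5, y_4 = 3, z_4 = 0.5, w_4 = 4, d_4 = 3.5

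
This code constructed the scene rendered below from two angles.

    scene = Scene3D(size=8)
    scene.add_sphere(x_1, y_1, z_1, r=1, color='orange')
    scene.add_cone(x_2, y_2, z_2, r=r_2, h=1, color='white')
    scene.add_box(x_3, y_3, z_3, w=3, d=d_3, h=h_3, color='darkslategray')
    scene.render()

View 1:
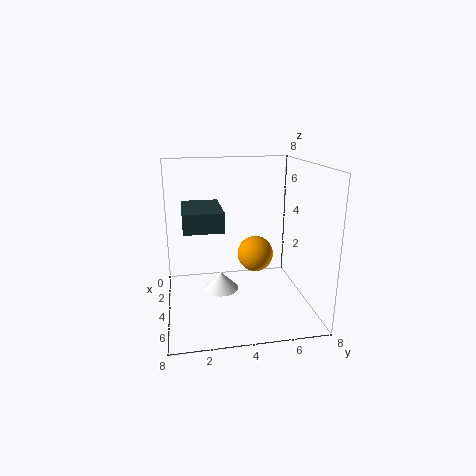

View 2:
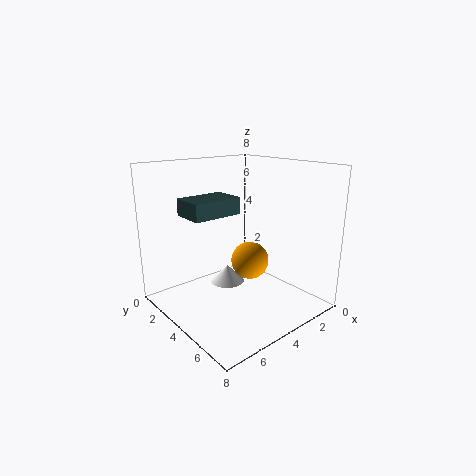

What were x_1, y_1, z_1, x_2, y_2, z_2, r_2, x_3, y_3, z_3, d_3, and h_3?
x_1 = 4; y_1 = 5; z_1 = 3; x_2 = 4; y_2 = 3; z_2 = 1; r_2 = 1; x_3 = 3; y_3 = 1; z_3 = 5; d_3 = 2; h_3 = 1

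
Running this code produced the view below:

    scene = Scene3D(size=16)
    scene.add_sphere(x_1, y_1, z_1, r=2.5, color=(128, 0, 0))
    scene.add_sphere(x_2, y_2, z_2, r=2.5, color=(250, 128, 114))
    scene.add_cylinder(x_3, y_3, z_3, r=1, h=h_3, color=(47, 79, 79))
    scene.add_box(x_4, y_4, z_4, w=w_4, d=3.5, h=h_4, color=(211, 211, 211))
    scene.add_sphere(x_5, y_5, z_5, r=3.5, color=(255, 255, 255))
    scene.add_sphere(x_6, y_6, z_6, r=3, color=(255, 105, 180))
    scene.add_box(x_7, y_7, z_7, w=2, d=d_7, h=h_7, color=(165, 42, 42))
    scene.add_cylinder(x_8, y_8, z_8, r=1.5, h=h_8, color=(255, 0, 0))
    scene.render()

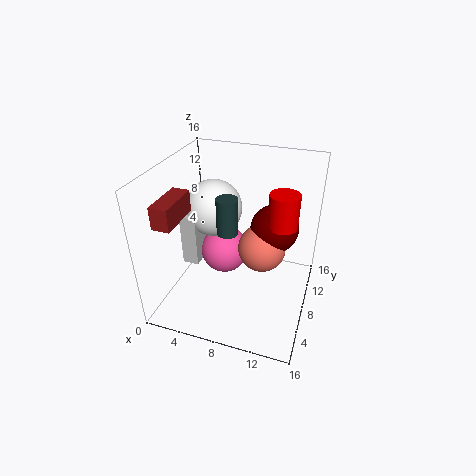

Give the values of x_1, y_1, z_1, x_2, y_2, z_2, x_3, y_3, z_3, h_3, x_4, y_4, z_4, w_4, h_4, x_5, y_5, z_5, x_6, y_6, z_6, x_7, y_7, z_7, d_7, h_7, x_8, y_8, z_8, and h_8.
x_1 = 12; y_1 = 8; z_1 = 10; x_2 = 11; y_2 = 7; z_2 = 8; x_3 = 8.5; y_3 = 3.5; z_3 = 11.5; h_3 = 3.5; x_4 = 0.5; y_4 = 8.5; z_4 = 2.5; w_4 = 2; h_4 = 6.5; x_5 = 3.5; y_5 = 12; z_5 = 9; x_6 = 5; y_6 = 11.5; z_6 = 3.5; x_7 = 0.5; y_7 = 3; z_7 = 10.5; d_7 = 5; h_7 = 2.5; x_8 = 13; y_8 = 7; z_8 = 11; h_8 = 3.5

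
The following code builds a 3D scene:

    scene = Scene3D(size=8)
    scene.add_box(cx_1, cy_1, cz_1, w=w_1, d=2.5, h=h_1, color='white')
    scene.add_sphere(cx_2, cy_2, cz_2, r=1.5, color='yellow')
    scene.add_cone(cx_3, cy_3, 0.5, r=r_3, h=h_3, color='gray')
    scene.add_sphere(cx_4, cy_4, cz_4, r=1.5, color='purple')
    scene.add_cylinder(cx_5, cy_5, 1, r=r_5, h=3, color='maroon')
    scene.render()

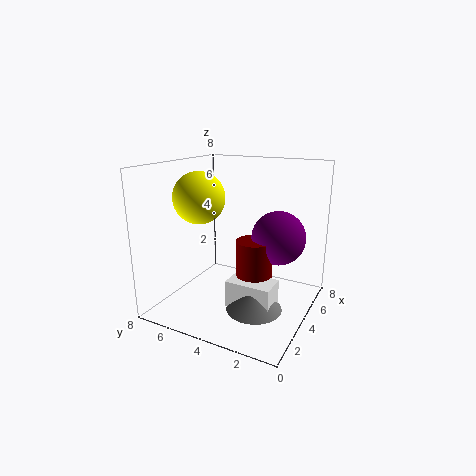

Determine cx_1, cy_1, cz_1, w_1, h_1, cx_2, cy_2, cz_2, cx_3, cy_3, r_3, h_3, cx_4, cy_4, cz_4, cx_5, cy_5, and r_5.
cx_1 = 2.5; cy_1 = 1.5; cz_1 = 0.5; w_1 = 1.5; h_1 = 1.5; cx_2 = 4; cy_2 = 6.5; cz_2 = 6; cx_3 = 3; cy_3 = 2.5; r_3 = 1.5; h_3 = 1.5; cx_4 = 5; cy_4 = 2; cz_4 = 4; cx_5 = 4; cy_5 = 3; r_5 = 1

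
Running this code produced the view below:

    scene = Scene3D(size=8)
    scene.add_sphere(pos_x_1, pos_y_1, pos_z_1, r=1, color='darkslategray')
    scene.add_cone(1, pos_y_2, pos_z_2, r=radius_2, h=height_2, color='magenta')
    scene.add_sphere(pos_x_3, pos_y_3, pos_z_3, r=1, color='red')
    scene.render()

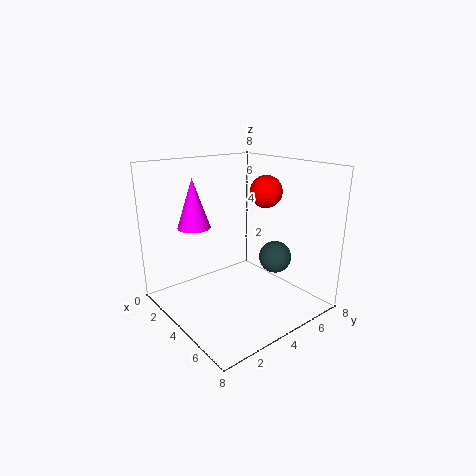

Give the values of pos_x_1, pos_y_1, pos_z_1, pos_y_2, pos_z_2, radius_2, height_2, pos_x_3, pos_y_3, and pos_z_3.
pos_x_1 = 4; pos_y_1 = 7; pos_z_1 = 2; pos_y_2 = 3; pos_z_2 = 4; radius_2 = 1; height_2 = 3; pos_x_3 = 3; pos_y_3 = 7; pos_z_3 = 6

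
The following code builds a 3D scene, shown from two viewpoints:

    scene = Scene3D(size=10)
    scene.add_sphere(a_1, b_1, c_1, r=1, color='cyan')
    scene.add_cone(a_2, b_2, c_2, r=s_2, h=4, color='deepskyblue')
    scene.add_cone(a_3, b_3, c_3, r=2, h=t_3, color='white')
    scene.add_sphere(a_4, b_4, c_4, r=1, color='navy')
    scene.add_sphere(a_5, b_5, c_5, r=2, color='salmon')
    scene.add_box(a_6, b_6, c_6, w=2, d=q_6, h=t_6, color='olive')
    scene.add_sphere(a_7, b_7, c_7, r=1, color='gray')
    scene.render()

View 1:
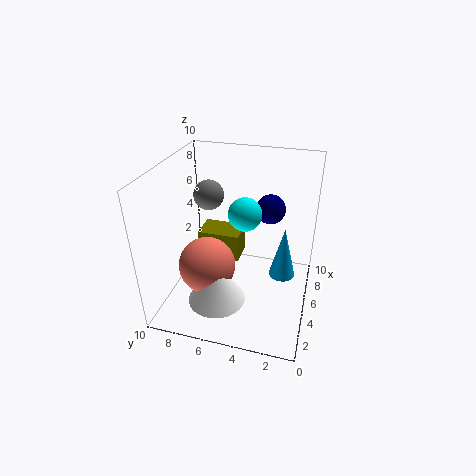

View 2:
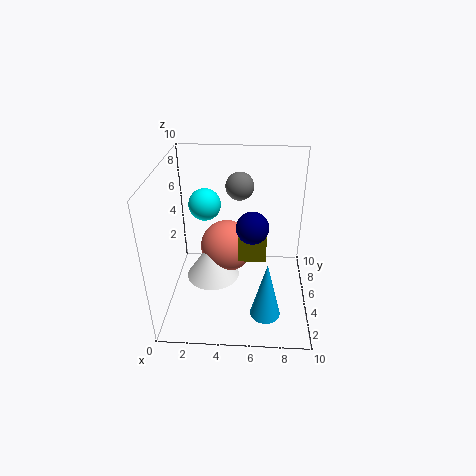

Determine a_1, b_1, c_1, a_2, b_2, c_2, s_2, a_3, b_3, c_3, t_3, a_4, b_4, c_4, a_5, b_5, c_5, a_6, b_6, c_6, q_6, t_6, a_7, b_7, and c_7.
a_1 = 3; b_1 = 4; c_1 = 8; a_2 = 7; b_2 = 2; c_2 = 1; s_2 = 1; a_3 = 3; b_3 = 6; c_3 = 1; t_3 = 3; a_4 = 6; b_4 = 3; c_4 = 7; a_5 = 4; b_5 = 7; c_5 = 3; a_6 = 5; b_6 = 5; c_6 = 3; q_6 = 3; t_6 = 2; a_7 = 5; b_7 = 7; c_7 = 8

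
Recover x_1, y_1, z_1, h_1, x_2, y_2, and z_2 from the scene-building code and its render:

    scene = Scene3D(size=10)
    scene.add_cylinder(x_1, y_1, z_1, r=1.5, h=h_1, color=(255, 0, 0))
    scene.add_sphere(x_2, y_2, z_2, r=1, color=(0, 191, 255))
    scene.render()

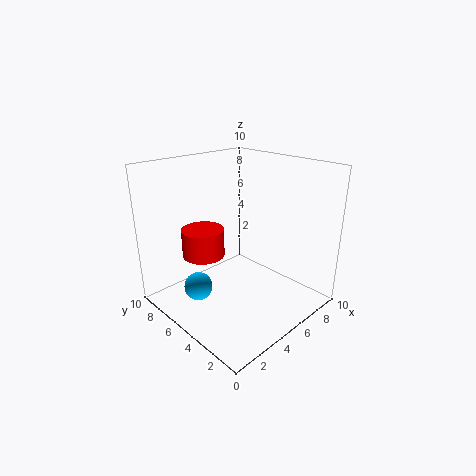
x_1 = 3.5
y_1 = 7
z_1 = 3.5
h_1 = 2
x_2 = 2.5
y_2 = 6.5
z_2 = 1.5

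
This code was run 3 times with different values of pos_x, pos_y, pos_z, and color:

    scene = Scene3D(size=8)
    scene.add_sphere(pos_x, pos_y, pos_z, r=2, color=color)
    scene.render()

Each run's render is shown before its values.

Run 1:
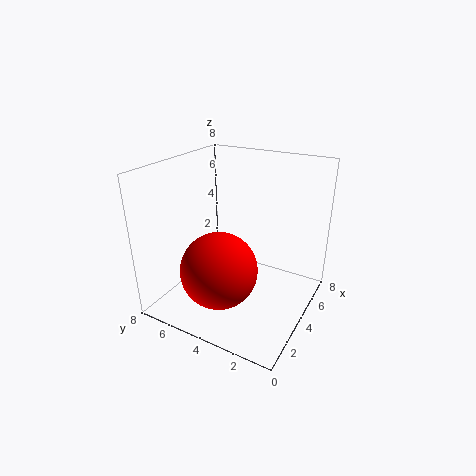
pos_x = 2; pos_y = 4; pos_z = 3; color = 'red'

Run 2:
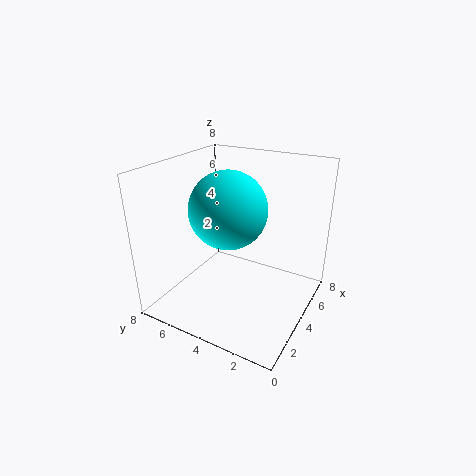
pos_x = 3; pos_y = 4; pos_z = 6; color = 'cyan'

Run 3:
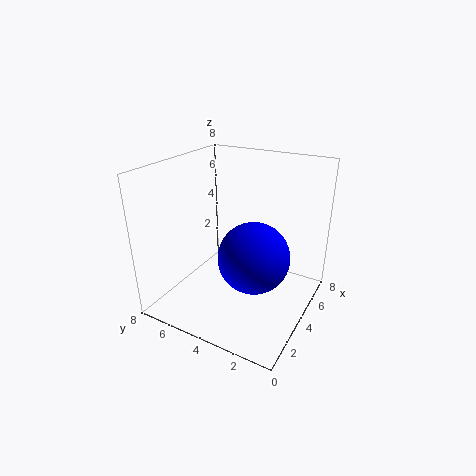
pos_x = 4; pos_y = 3; pos_z = 3; color = 'blue'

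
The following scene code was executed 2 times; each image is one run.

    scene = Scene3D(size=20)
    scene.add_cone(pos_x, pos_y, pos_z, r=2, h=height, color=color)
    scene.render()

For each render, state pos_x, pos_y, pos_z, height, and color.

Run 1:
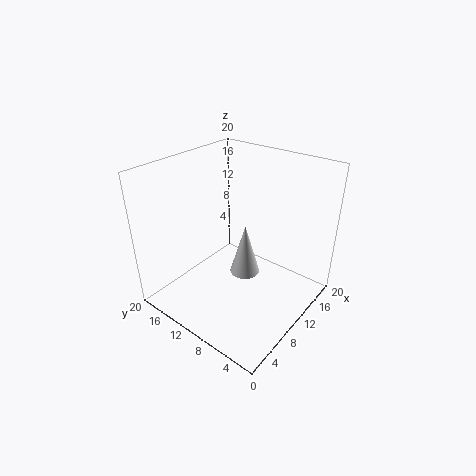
pos_x = 9; pos_y = 8; pos_z = 6; height = 7; color = 'lightgray'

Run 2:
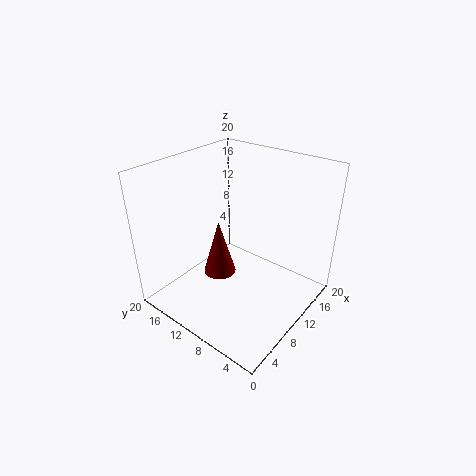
pos_x = 5; pos_y = 9; pos_z = 8; height = 7; color = 'maroon'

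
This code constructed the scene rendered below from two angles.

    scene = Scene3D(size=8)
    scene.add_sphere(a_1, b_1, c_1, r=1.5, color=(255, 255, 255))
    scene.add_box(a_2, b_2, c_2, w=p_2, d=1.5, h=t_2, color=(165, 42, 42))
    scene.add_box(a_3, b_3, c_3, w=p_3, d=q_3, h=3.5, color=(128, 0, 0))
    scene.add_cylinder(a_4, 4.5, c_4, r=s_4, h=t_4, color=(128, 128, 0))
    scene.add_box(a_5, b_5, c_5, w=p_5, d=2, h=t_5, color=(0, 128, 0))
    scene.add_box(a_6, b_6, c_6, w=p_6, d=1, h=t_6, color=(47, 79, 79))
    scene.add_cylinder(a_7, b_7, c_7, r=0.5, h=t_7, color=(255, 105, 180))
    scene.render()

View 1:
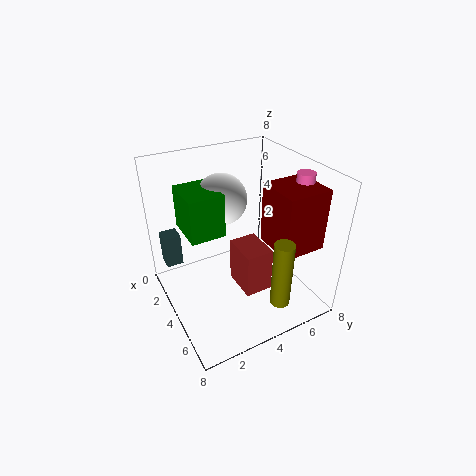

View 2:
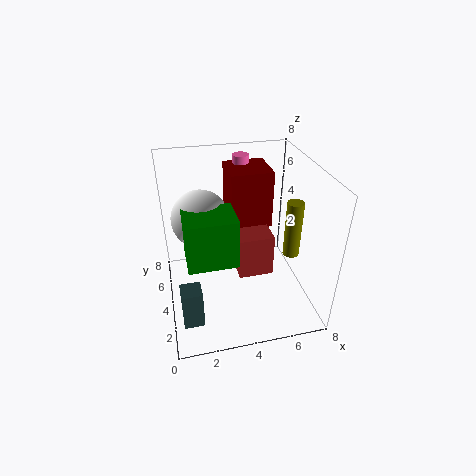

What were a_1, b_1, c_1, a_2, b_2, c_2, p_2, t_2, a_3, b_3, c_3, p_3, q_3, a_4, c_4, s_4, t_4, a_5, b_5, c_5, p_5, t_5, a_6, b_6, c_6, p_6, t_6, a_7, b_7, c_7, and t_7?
a_1 = 2; b_1 = 4; c_1 = 5.5; a_2 = 4; b_2 = 3.5; c_2 = 1.5; p_2 = 2; t_2 = 2.5; a_3 = 4; b_3 = 5.5; c_3 = 3.5; p_3 = 2.5; q_3 = 2.5; a_4 = 7.5; c_4 = 2; s_4 = 0.5; t_4 = 3.5; a_5 = 1; b_5 = 1.5; c_5 = 4; p_5 = 2.5; t_5 = 2.5; a_6 = 0.5; b_6 = 0.5; c_6 = 1.5; p_6 = 1; t_6 = 2; a_7 = 5; b_7 = 7.5; c_7 = 6; t_7 = 1.5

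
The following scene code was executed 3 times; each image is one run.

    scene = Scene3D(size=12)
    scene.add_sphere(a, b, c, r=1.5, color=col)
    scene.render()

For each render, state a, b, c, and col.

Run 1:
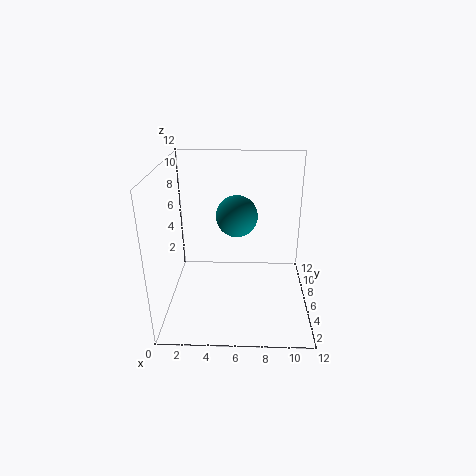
a = 6, b = 3.5, c = 9, col = 'teal'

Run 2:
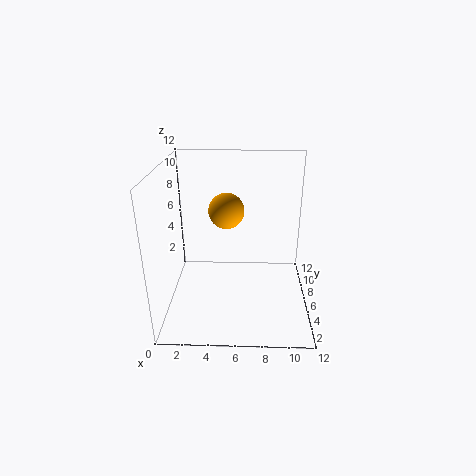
a = 5, b = 7, c = 8, col = 'orange'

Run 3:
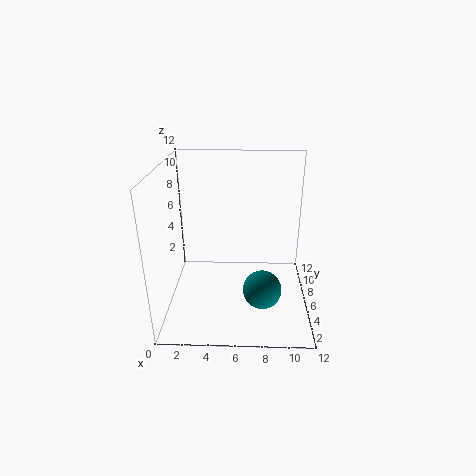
a = 8, b = 3, c = 3, col = 'teal'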